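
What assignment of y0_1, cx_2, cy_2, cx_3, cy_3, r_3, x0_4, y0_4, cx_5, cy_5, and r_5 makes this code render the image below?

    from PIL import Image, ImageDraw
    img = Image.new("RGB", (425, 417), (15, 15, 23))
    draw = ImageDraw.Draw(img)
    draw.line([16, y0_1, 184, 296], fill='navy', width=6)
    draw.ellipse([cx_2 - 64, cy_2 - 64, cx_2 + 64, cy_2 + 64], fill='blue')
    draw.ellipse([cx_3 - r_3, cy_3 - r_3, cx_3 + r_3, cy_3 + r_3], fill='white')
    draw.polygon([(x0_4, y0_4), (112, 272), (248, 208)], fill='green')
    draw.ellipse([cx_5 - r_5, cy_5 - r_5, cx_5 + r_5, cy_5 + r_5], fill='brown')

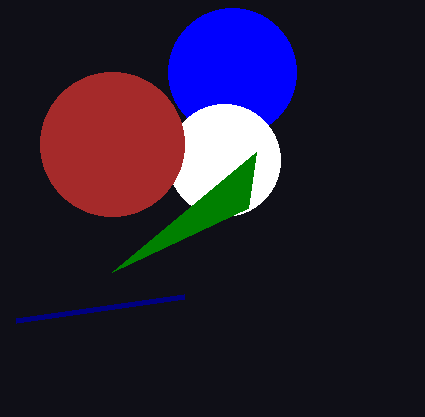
y0_1 = 320
cx_2 = 232
cy_2 = 72
cx_3 = 224
cy_3 = 160
r_3 = 56
x0_4 = 256
y0_4 = 152
cx_5 = 112
cy_5 = 144
r_5 = 72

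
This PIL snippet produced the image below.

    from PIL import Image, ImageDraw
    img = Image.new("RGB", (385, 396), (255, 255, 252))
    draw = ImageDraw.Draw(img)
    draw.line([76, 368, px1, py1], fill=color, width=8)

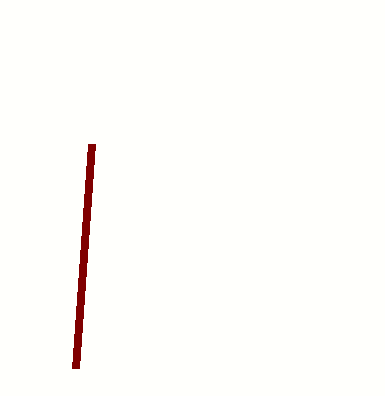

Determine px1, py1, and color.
px1 = 92; py1 = 144; color = 'maroon'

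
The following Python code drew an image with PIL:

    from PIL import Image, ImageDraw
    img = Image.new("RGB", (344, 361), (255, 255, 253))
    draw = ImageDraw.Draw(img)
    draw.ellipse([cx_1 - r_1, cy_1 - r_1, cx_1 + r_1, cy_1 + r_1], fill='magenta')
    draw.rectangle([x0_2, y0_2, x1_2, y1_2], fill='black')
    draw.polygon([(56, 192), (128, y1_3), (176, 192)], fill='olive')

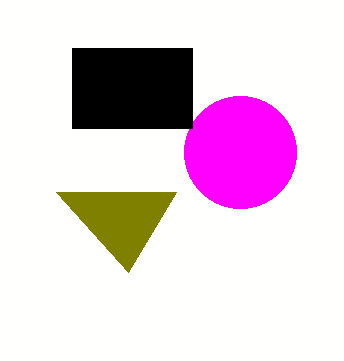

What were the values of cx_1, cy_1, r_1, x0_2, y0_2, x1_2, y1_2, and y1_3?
cx_1 = 240, cy_1 = 152, r_1 = 56, x0_2 = 72, y0_2 = 48, x1_2 = 192, y1_2 = 128, y1_3 = 272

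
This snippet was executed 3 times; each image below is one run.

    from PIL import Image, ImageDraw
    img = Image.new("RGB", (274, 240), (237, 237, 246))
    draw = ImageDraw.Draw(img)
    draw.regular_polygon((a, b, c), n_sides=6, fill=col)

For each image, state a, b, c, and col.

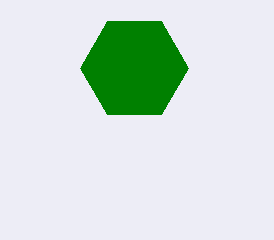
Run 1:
a = 134, b = 68, c = 54, col = 'green'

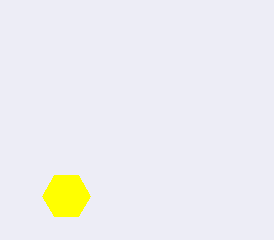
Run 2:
a = 66; b = 196; c = 24; col = 'yellow'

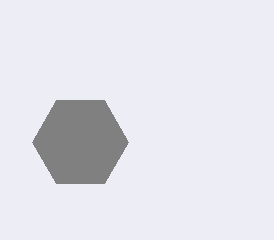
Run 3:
a = 80; b = 142; c = 48; col = 'gray'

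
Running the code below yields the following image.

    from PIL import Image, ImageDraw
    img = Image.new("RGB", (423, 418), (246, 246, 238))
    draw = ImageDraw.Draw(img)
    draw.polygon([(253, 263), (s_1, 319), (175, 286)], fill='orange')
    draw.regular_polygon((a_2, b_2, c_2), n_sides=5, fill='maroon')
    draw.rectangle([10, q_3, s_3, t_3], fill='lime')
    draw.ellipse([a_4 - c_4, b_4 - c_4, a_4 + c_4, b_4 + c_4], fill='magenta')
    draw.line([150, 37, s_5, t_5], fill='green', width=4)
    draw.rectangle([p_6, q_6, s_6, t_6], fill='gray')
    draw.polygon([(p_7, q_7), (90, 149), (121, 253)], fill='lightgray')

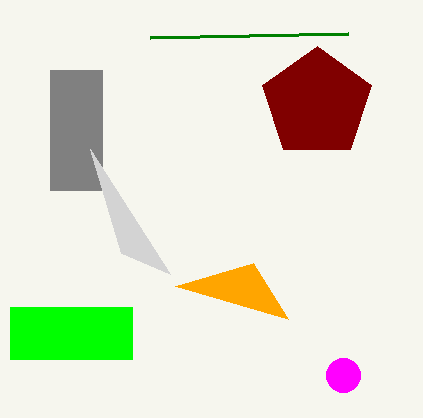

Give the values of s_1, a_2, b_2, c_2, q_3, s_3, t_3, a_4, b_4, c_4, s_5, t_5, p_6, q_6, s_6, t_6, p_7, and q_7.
s_1 = 288; a_2 = 317; b_2 = 103; c_2 = 57; q_3 = 307; s_3 = 132; t_3 = 359; a_4 = 343; b_4 = 375; c_4 = 17; s_5 = 348; t_5 = 33; p_6 = 50; q_6 = 70; s_6 = 102; t_6 = 190; p_7 = 170; q_7 = 274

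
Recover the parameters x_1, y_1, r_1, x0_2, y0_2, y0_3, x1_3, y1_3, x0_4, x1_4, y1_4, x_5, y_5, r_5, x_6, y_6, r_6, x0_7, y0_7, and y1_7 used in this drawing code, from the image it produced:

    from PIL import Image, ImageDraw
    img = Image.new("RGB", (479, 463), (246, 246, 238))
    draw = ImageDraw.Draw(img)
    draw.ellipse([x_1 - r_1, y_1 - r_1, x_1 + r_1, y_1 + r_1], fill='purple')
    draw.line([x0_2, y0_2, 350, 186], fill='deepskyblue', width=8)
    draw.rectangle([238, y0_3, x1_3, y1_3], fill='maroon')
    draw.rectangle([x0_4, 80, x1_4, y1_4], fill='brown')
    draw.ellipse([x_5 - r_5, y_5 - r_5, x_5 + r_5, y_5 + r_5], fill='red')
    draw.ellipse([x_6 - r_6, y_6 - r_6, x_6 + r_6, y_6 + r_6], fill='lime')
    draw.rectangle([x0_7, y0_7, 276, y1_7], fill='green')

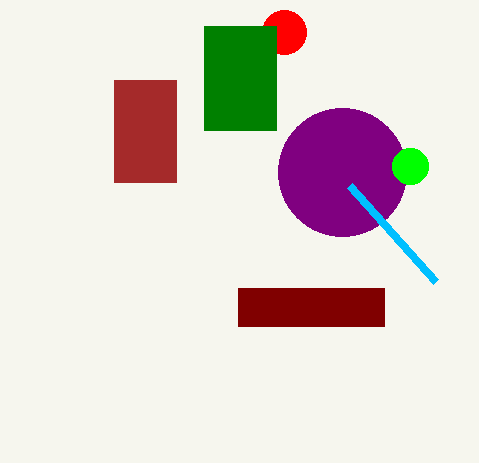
x_1 = 342, y_1 = 172, r_1 = 64, x0_2 = 436, y0_2 = 282, y0_3 = 288, x1_3 = 384, y1_3 = 326, x0_4 = 114, x1_4 = 176, y1_4 = 182, x_5 = 284, y_5 = 32, r_5 = 22, x_6 = 410, y_6 = 166, r_6 = 18, x0_7 = 204, y0_7 = 26, y1_7 = 130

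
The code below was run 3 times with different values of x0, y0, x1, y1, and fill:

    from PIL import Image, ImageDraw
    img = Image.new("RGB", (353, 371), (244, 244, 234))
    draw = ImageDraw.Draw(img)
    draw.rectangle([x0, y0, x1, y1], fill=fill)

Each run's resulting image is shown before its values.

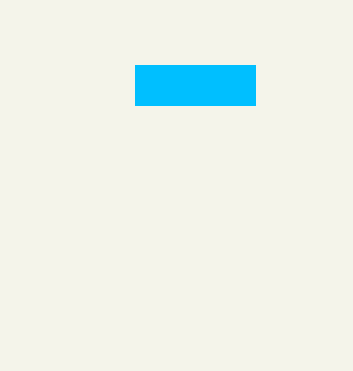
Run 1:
x0 = 135, y0 = 65, x1 = 255, y1 = 105, fill = 'deepskyblue'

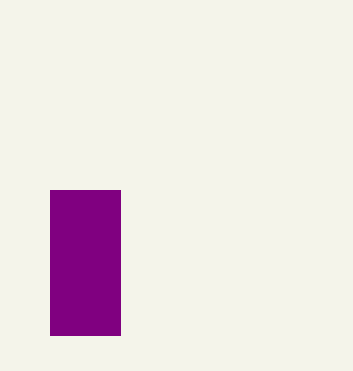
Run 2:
x0 = 50, y0 = 190, x1 = 120, y1 = 335, fill = 'purple'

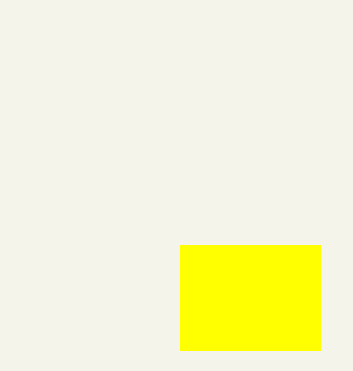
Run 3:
x0 = 180; y0 = 245; x1 = 320; y1 = 350; fill = 'yellow'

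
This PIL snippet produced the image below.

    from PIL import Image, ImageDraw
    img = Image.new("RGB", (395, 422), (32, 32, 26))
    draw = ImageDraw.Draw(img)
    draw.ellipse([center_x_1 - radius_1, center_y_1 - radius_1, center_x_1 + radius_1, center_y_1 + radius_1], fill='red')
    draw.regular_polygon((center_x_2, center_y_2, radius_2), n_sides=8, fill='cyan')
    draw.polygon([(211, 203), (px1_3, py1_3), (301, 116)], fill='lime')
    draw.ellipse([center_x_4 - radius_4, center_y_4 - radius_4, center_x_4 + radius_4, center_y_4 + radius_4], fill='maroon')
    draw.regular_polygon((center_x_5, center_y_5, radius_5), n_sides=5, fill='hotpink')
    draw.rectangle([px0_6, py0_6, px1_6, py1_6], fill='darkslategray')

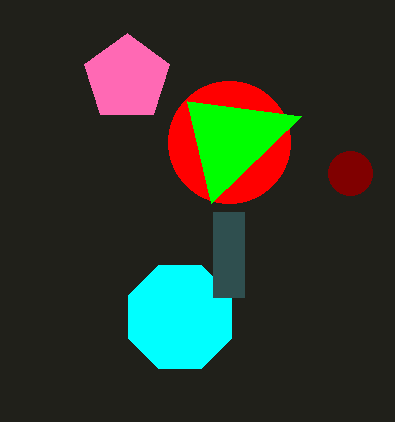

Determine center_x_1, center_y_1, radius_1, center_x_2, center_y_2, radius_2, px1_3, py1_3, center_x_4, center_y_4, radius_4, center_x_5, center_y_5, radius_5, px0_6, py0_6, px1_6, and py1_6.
center_x_1 = 229; center_y_1 = 142; radius_1 = 61; center_x_2 = 180; center_y_2 = 317; radius_2 = 56; px1_3 = 187; py1_3 = 101; center_x_4 = 350; center_y_4 = 173; radius_4 = 22; center_x_5 = 127; center_y_5 = 78; radius_5 = 45; px0_6 = 213; py0_6 = 212; px1_6 = 244; py1_6 = 297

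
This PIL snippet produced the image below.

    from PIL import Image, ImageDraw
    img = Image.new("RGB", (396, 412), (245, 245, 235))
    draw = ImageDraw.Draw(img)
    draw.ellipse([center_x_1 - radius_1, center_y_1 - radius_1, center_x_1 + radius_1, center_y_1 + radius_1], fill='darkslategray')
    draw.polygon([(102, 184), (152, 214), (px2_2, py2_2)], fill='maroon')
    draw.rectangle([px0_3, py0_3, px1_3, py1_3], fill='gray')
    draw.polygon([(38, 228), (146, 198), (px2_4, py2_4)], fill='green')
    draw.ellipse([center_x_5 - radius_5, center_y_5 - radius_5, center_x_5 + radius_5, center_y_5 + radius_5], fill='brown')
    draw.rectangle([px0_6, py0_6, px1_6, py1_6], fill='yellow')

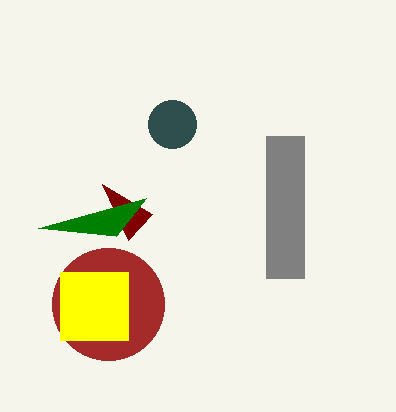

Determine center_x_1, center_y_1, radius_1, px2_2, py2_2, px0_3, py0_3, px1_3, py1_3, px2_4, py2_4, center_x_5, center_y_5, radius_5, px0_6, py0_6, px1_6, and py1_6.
center_x_1 = 172
center_y_1 = 124
radius_1 = 24
px2_2 = 128
py2_2 = 240
px0_3 = 266
py0_3 = 136
px1_3 = 304
py1_3 = 278
px2_4 = 116
py2_4 = 236
center_x_5 = 108
center_y_5 = 304
radius_5 = 56
px0_6 = 60
py0_6 = 272
px1_6 = 128
py1_6 = 340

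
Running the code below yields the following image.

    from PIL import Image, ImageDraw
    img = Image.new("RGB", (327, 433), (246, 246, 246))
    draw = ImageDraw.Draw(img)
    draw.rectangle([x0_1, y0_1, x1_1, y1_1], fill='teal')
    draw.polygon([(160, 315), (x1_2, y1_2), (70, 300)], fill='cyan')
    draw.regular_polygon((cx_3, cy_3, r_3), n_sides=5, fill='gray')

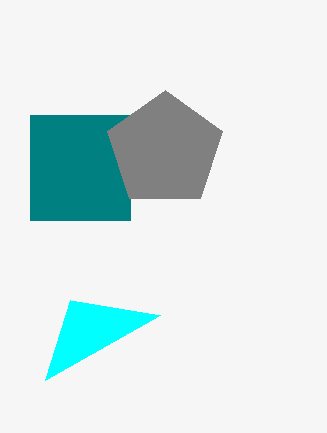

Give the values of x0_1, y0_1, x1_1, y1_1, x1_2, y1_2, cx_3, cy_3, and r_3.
x0_1 = 30; y0_1 = 115; x1_1 = 130; y1_1 = 220; x1_2 = 45; y1_2 = 380; cx_3 = 165; cy_3 = 150; r_3 = 60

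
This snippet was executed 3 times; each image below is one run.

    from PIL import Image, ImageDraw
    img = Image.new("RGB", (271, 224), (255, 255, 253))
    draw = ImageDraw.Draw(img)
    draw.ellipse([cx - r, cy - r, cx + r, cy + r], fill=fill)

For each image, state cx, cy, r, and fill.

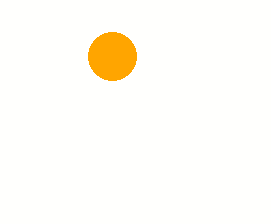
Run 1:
cx = 112, cy = 56, r = 24, fill = 'orange'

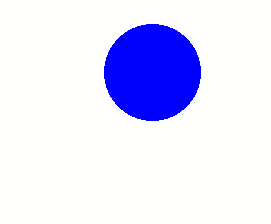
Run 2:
cx = 152; cy = 72; r = 48; fill = 'blue'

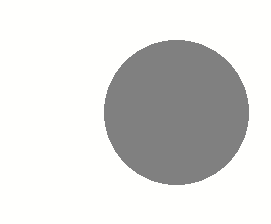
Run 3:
cx = 176
cy = 112
r = 72
fill = 'gray'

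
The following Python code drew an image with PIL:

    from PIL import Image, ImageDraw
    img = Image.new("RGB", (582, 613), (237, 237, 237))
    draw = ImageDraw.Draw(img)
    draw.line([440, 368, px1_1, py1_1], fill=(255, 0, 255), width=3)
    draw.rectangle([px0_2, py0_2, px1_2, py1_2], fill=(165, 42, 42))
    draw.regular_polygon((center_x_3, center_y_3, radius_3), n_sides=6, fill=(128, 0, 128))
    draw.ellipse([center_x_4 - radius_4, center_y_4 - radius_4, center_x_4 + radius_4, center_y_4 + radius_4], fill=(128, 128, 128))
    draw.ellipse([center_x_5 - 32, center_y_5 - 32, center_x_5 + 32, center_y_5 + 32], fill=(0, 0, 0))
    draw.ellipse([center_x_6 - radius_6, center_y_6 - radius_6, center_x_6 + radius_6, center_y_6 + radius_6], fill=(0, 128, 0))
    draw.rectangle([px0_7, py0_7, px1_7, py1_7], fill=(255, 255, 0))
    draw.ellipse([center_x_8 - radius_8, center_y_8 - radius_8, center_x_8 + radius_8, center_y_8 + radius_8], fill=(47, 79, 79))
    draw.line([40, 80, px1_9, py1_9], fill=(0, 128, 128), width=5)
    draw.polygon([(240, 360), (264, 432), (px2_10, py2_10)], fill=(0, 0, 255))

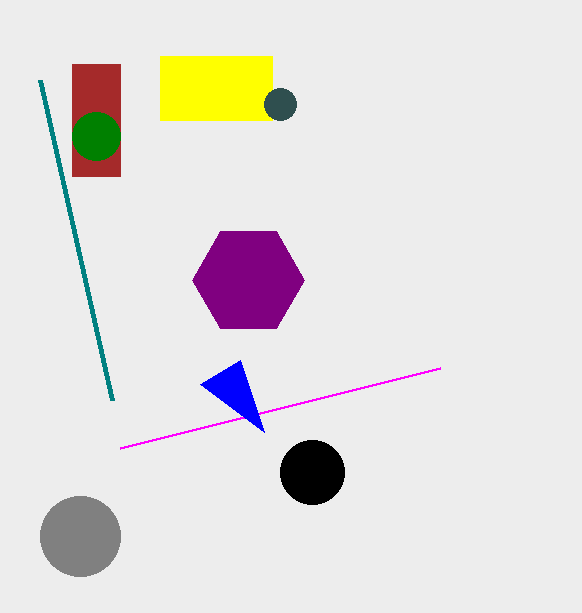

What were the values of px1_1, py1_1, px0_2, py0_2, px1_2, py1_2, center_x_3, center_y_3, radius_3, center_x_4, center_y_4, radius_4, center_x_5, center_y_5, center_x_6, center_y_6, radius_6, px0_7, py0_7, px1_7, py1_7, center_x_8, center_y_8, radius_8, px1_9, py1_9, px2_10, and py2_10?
px1_1 = 120; py1_1 = 448; px0_2 = 72; py0_2 = 64; px1_2 = 120; py1_2 = 176; center_x_3 = 248; center_y_3 = 280; radius_3 = 56; center_x_4 = 80; center_y_4 = 536; radius_4 = 40; center_x_5 = 312; center_y_5 = 472; center_x_6 = 96; center_y_6 = 136; radius_6 = 24; px0_7 = 160; py0_7 = 56; px1_7 = 272; py1_7 = 120; center_x_8 = 280; center_y_8 = 104; radius_8 = 16; px1_9 = 112; py1_9 = 400; px2_10 = 200; py2_10 = 384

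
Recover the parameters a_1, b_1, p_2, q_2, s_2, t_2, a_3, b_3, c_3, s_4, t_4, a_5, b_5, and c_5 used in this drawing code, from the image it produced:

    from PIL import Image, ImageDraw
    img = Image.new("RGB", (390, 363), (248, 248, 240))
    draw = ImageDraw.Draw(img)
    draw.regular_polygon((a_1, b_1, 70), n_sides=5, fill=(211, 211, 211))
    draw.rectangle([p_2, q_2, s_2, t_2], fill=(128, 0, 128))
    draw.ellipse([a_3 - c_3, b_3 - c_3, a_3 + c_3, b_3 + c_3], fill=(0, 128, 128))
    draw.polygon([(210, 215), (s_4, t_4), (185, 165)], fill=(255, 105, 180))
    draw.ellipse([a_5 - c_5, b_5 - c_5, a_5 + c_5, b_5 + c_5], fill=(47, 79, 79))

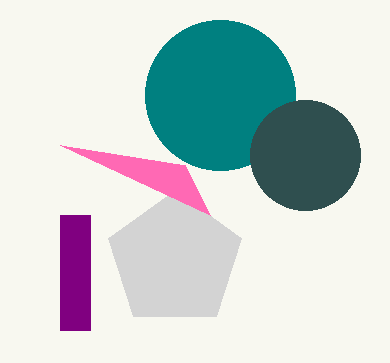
a_1 = 175
b_1 = 260
p_2 = 60
q_2 = 215
s_2 = 90
t_2 = 330
a_3 = 220
b_3 = 95
c_3 = 75
s_4 = 60
t_4 = 145
a_5 = 305
b_5 = 155
c_5 = 55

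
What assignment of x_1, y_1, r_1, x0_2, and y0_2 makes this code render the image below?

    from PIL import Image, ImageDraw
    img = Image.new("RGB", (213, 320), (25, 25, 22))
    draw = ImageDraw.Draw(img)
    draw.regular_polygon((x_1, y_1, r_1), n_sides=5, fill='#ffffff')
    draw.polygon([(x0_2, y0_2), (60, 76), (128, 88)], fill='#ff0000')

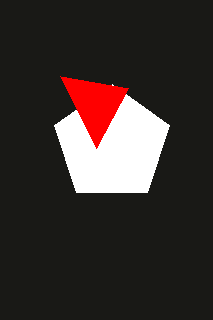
x_1 = 112
y_1 = 144
r_1 = 60
x0_2 = 96
y0_2 = 148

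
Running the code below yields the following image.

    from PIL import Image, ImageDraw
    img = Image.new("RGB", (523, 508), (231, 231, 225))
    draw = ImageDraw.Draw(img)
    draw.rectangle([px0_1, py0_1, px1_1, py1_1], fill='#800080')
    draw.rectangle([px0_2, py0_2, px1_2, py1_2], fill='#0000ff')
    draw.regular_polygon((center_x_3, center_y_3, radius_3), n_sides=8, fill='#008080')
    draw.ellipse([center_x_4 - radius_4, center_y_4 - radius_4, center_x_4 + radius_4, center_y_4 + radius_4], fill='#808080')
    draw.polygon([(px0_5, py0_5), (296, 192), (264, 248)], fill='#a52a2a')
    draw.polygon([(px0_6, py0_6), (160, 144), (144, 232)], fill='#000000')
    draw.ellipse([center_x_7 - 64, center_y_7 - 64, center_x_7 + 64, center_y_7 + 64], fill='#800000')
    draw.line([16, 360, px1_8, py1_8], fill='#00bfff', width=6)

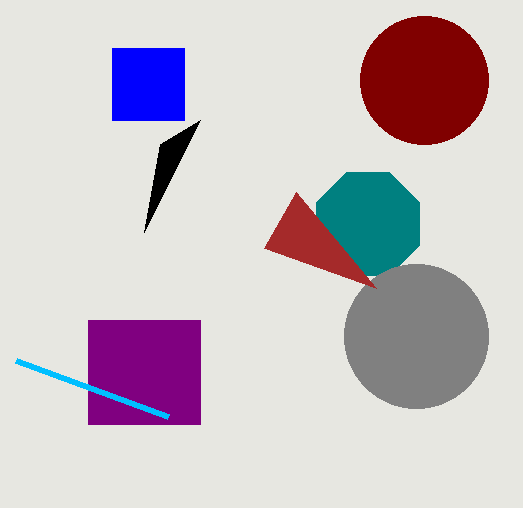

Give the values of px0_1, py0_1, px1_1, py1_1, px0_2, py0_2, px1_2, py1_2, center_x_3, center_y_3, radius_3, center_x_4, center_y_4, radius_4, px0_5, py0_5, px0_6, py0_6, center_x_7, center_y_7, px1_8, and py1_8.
px0_1 = 88
py0_1 = 320
px1_1 = 200
py1_1 = 424
px0_2 = 112
py0_2 = 48
px1_2 = 184
py1_2 = 120
center_x_3 = 368
center_y_3 = 224
radius_3 = 56
center_x_4 = 416
center_y_4 = 336
radius_4 = 72
px0_5 = 376
py0_5 = 288
px0_6 = 200
py0_6 = 120
center_x_7 = 424
center_y_7 = 80
px1_8 = 168
py1_8 = 416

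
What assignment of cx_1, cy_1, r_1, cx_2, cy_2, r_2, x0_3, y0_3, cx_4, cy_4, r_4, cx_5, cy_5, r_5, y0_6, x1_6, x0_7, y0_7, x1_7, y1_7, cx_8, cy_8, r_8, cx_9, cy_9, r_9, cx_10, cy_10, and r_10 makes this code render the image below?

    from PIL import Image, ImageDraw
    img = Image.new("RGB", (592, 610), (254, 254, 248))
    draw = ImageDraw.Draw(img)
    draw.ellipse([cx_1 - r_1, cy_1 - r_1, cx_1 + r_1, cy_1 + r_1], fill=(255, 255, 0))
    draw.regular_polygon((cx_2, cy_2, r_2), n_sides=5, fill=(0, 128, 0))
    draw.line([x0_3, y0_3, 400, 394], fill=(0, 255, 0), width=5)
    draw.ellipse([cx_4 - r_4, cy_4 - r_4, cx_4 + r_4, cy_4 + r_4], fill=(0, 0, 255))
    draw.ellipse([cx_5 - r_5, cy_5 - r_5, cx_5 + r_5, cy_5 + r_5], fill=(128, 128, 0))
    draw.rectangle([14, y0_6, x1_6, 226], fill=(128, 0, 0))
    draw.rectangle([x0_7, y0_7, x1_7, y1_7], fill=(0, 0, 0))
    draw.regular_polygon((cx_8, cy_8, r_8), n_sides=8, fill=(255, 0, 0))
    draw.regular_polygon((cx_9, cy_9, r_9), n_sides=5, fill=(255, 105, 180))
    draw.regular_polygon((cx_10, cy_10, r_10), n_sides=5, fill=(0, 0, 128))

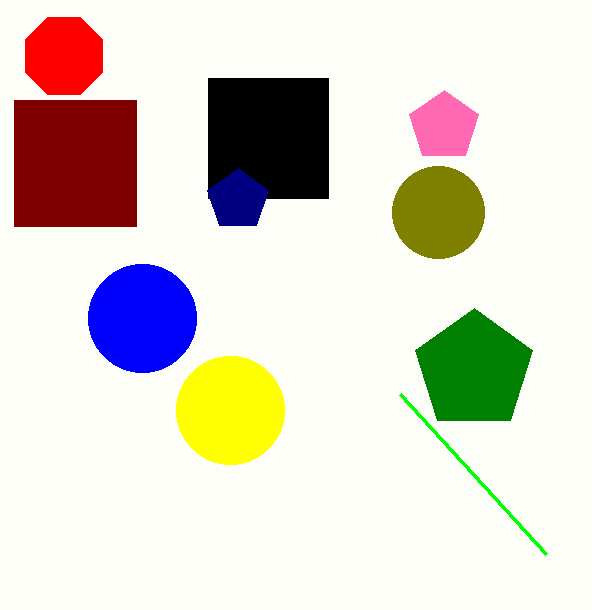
cx_1 = 230
cy_1 = 410
r_1 = 54
cx_2 = 474
cy_2 = 370
r_2 = 62
x0_3 = 546
y0_3 = 554
cx_4 = 142
cy_4 = 318
r_4 = 54
cx_5 = 438
cy_5 = 212
r_5 = 46
y0_6 = 100
x1_6 = 136
x0_7 = 208
y0_7 = 78
x1_7 = 328
y1_7 = 198
cx_8 = 64
cy_8 = 56
r_8 = 42
cx_9 = 444
cy_9 = 126
r_9 = 36
cx_10 = 238
cy_10 = 200
r_10 = 32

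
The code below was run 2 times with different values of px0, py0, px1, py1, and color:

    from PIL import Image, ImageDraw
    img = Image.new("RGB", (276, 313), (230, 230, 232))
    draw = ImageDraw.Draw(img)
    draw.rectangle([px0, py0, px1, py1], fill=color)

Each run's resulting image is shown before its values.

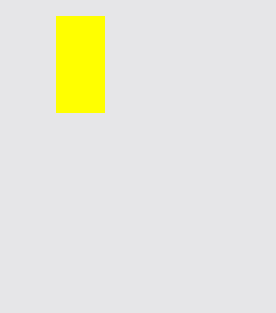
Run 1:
px0 = 56
py0 = 16
px1 = 104
py1 = 112
color = 'yellow'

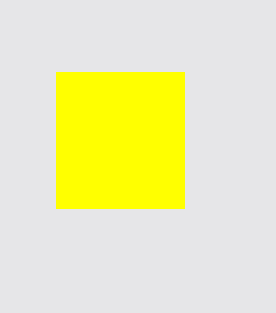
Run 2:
px0 = 56
py0 = 72
px1 = 184
py1 = 208
color = 'yellow'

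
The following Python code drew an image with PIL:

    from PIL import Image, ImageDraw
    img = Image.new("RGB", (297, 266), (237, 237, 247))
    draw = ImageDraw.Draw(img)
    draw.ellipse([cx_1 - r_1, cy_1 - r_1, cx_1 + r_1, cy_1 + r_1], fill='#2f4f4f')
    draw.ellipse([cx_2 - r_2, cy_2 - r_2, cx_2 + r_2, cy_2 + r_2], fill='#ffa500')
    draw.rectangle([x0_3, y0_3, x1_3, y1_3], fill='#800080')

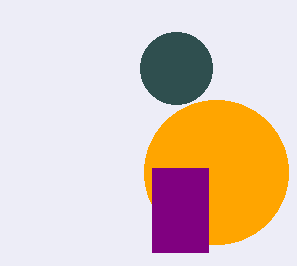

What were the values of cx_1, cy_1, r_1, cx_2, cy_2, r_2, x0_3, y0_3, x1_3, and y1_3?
cx_1 = 176, cy_1 = 68, r_1 = 36, cx_2 = 216, cy_2 = 172, r_2 = 72, x0_3 = 152, y0_3 = 168, x1_3 = 208, y1_3 = 252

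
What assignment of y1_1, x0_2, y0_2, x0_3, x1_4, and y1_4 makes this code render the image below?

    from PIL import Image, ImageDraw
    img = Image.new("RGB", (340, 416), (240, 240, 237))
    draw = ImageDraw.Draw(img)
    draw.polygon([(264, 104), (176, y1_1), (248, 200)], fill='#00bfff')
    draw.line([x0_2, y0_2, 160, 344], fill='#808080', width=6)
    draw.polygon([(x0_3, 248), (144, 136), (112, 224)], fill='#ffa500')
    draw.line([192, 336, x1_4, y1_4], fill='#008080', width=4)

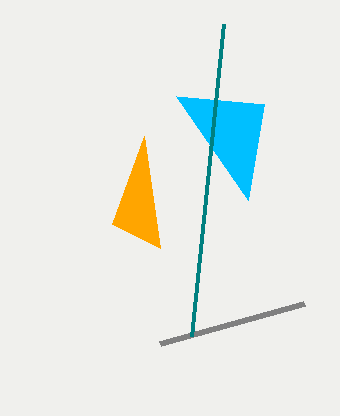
y1_1 = 96, x0_2 = 304, y0_2 = 304, x0_3 = 160, x1_4 = 224, y1_4 = 24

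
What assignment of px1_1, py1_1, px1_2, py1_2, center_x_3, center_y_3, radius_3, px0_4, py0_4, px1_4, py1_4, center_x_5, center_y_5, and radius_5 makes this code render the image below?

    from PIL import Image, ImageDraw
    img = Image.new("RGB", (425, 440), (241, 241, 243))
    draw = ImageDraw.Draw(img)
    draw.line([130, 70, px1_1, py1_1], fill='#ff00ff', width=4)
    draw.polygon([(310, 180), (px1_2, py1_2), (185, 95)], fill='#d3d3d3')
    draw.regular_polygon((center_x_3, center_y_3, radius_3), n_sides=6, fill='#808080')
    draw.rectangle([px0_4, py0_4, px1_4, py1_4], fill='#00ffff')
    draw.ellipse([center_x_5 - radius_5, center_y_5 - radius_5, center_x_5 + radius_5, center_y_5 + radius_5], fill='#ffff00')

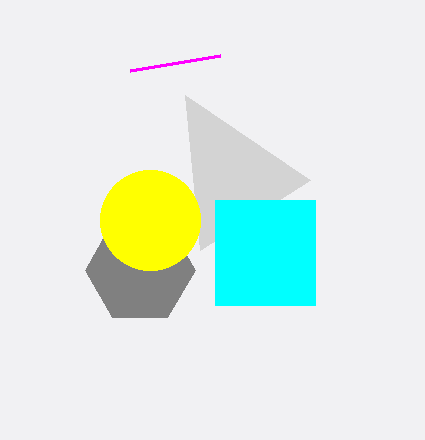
px1_1 = 220, py1_1 = 55, px1_2 = 200, py1_2 = 250, center_x_3 = 140, center_y_3 = 270, radius_3 = 55, px0_4 = 215, py0_4 = 200, px1_4 = 315, py1_4 = 305, center_x_5 = 150, center_y_5 = 220, radius_5 = 50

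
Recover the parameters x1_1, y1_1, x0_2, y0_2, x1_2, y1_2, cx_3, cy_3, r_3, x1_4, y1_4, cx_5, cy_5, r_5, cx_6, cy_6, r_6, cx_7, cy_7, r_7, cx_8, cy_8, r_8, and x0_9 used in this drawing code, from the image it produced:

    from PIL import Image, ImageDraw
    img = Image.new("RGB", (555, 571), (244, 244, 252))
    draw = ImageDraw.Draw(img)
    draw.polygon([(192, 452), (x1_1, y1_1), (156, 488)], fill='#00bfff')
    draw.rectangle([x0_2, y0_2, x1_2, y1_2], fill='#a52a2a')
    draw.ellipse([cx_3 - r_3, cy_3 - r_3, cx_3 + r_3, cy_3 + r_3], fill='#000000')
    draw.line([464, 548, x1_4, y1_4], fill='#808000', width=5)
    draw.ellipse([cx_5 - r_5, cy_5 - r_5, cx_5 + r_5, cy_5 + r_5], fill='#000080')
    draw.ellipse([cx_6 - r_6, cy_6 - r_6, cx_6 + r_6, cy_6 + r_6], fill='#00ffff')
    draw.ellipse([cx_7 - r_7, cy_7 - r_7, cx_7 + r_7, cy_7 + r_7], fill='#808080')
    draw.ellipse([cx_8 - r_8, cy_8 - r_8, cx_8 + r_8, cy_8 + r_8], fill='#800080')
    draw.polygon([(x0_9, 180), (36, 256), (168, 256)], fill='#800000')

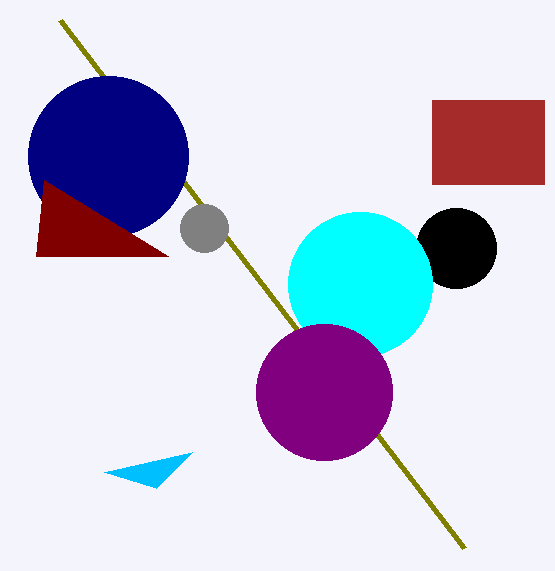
x1_1 = 104, y1_1 = 472, x0_2 = 432, y0_2 = 100, x1_2 = 544, y1_2 = 184, cx_3 = 456, cy_3 = 248, r_3 = 40, x1_4 = 60, y1_4 = 20, cx_5 = 108, cy_5 = 156, r_5 = 80, cx_6 = 360, cy_6 = 284, r_6 = 72, cx_7 = 204, cy_7 = 228, r_7 = 24, cx_8 = 324, cy_8 = 392, r_8 = 68, x0_9 = 44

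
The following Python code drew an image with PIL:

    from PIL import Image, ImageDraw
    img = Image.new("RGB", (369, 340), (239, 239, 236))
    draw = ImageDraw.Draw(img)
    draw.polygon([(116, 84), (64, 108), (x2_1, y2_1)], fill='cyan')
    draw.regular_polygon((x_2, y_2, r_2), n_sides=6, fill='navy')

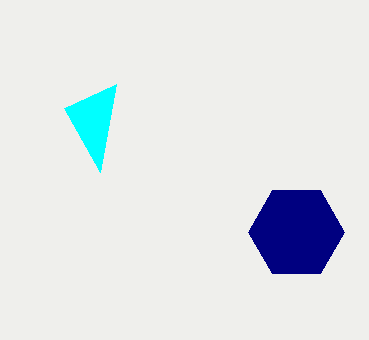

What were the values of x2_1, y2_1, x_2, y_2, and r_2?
x2_1 = 100
y2_1 = 172
x_2 = 296
y_2 = 232
r_2 = 48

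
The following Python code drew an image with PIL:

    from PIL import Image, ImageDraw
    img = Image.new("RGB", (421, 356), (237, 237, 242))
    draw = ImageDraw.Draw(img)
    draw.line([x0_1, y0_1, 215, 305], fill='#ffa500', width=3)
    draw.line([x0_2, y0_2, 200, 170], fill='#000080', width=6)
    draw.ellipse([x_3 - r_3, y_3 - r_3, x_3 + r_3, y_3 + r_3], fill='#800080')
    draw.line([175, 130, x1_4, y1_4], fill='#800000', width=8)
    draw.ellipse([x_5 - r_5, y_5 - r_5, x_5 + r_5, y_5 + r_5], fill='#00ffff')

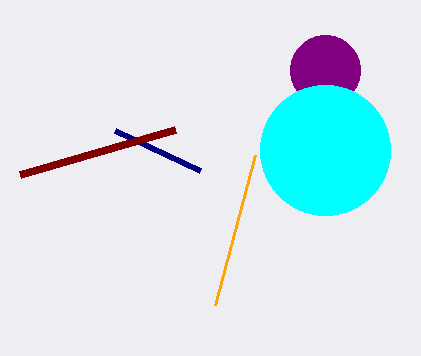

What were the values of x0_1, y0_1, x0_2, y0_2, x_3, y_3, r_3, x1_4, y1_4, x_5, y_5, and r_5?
x0_1 = 255; y0_1 = 155; x0_2 = 115; y0_2 = 130; x_3 = 325; y_3 = 70; r_3 = 35; x1_4 = 20; y1_4 = 175; x_5 = 325; y_5 = 150; r_5 = 65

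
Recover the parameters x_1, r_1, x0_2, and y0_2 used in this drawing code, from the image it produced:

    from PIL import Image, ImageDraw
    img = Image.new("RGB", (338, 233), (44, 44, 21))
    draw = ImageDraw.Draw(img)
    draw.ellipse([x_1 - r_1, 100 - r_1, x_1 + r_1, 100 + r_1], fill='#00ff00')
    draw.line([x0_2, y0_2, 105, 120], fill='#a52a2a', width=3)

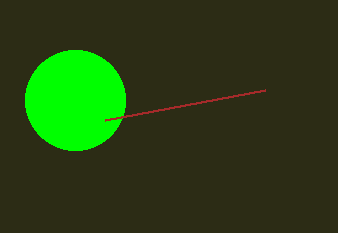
x_1 = 75
r_1 = 50
x0_2 = 265
y0_2 = 90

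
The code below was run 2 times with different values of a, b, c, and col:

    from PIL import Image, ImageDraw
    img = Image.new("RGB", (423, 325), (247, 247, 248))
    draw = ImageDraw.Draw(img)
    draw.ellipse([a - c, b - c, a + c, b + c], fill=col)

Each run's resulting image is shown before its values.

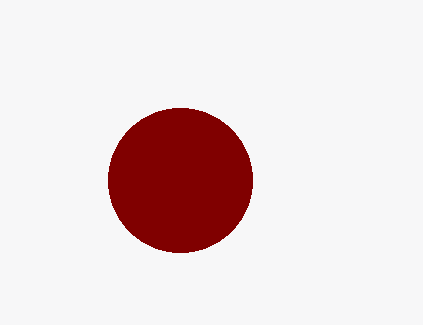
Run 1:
a = 180; b = 180; c = 72; col = 'maroon'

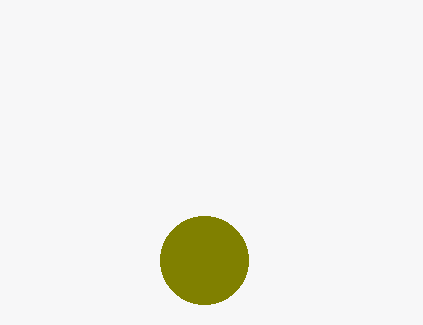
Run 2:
a = 204, b = 260, c = 44, col = 'olive'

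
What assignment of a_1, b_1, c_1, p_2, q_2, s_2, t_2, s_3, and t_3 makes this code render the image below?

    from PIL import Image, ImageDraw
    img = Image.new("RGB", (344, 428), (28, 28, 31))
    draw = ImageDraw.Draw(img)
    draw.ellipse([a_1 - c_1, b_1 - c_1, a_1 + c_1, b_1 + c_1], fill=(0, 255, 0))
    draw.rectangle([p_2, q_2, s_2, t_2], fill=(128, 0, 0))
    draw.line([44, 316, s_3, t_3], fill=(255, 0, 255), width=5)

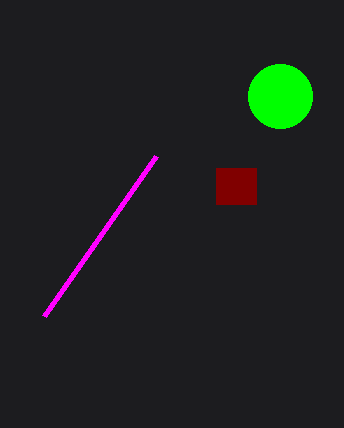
a_1 = 280
b_1 = 96
c_1 = 32
p_2 = 216
q_2 = 168
s_2 = 256
t_2 = 204
s_3 = 156
t_3 = 156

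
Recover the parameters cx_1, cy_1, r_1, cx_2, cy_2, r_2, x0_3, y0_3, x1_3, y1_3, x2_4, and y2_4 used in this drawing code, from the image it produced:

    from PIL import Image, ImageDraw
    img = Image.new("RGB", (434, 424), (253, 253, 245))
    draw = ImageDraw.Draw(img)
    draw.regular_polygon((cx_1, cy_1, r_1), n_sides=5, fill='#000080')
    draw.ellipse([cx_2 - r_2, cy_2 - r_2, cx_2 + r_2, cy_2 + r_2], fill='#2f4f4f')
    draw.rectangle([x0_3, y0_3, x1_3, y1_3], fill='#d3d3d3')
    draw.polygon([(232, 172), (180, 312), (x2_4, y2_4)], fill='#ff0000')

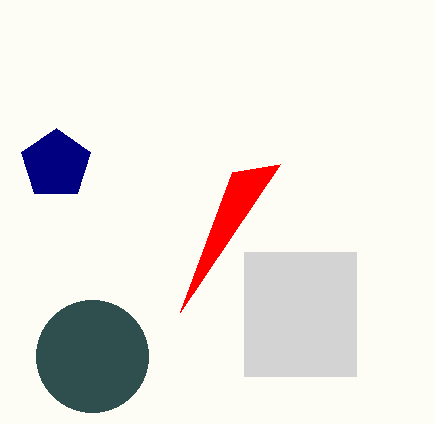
cx_1 = 56, cy_1 = 164, r_1 = 36, cx_2 = 92, cy_2 = 356, r_2 = 56, x0_3 = 244, y0_3 = 252, x1_3 = 356, y1_3 = 376, x2_4 = 280, y2_4 = 164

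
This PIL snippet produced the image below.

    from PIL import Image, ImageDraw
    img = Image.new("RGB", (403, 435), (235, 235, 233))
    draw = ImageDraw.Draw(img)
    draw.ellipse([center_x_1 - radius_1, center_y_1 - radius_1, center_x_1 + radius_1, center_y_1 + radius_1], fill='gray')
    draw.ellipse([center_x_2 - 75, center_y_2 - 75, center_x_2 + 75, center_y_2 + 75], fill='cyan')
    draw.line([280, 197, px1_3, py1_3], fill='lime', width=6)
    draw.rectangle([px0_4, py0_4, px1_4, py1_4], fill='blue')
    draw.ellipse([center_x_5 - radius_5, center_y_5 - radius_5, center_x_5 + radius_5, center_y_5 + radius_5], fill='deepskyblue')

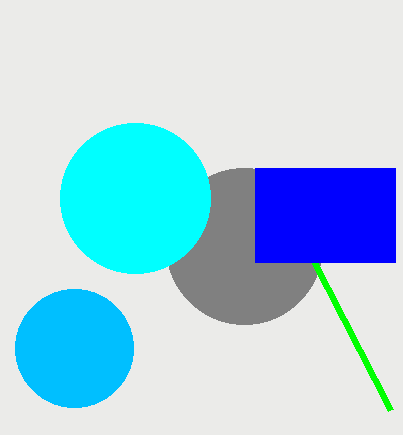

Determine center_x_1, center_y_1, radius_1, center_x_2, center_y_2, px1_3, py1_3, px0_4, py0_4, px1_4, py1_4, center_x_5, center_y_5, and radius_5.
center_x_1 = 244
center_y_1 = 246
radius_1 = 78
center_x_2 = 135
center_y_2 = 198
px1_3 = 390
py1_3 = 410
px0_4 = 255
py0_4 = 168
px1_4 = 395
py1_4 = 262
center_x_5 = 74
center_y_5 = 348
radius_5 = 59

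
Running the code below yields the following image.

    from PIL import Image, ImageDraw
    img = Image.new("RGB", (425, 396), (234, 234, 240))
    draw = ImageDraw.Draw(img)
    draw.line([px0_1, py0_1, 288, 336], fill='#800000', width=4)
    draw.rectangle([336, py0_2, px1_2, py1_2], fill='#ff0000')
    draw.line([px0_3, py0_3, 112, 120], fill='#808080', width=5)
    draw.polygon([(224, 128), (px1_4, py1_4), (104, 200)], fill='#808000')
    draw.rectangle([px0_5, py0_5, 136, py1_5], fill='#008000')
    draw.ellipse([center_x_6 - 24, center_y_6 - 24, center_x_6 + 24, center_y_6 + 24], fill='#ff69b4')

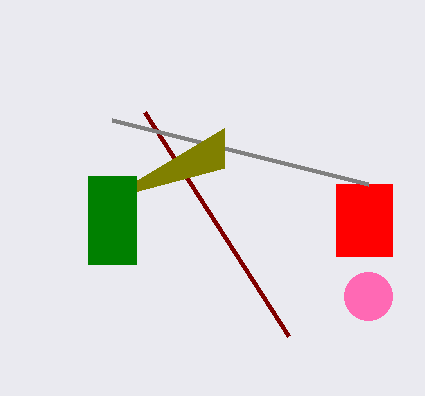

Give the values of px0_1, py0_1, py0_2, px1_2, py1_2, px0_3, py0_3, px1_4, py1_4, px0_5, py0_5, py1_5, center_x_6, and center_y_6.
px0_1 = 144
py0_1 = 112
py0_2 = 184
px1_2 = 392
py1_2 = 256
px0_3 = 368
py0_3 = 184
px1_4 = 224
py1_4 = 168
px0_5 = 88
py0_5 = 176
py1_5 = 264
center_x_6 = 368
center_y_6 = 296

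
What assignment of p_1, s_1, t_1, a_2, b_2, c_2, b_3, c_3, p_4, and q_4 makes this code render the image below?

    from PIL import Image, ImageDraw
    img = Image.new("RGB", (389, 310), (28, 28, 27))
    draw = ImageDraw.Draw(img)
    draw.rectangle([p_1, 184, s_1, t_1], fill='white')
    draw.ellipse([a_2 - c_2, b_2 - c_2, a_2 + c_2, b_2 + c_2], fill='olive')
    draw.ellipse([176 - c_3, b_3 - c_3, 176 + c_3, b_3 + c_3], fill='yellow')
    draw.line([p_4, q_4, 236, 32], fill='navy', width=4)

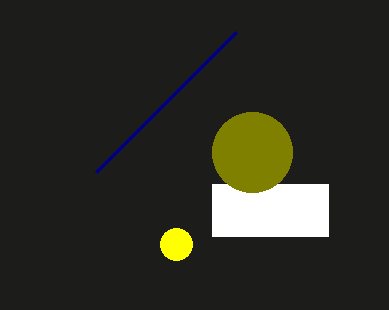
p_1 = 212; s_1 = 328; t_1 = 236; a_2 = 252; b_2 = 152; c_2 = 40; b_3 = 244; c_3 = 16; p_4 = 96; q_4 = 172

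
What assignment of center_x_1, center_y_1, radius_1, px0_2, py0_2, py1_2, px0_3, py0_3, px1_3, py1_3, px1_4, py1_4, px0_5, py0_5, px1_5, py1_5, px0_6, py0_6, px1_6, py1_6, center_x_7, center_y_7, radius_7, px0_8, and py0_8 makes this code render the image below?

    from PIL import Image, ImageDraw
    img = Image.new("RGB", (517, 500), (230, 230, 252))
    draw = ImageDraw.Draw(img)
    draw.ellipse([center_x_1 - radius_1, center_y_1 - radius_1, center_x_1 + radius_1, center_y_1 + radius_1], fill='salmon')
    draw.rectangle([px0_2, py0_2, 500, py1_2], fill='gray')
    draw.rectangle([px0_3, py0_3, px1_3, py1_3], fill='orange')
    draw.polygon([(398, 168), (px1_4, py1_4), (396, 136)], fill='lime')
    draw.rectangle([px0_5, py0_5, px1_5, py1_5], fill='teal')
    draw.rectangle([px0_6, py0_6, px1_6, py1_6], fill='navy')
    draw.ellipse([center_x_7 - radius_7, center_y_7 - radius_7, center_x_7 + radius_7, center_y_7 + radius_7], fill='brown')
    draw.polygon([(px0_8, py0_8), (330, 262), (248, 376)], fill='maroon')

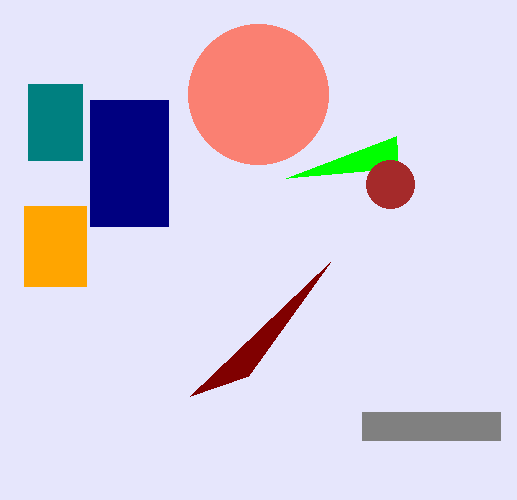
center_x_1 = 258, center_y_1 = 94, radius_1 = 70, px0_2 = 362, py0_2 = 412, py1_2 = 440, px0_3 = 24, py0_3 = 206, px1_3 = 86, py1_3 = 286, px1_4 = 286, py1_4 = 178, px0_5 = 28, py0_5 = 84, px1_5 = 82, py1_5 = 160, px0_6 = 90, py0_6 = 100, px1_6 = 168, py1_6 = 226, center_x_7 = 390, center_y_7 = 184, radius_7 = 24, px0_8 = 190, py0_8 = 396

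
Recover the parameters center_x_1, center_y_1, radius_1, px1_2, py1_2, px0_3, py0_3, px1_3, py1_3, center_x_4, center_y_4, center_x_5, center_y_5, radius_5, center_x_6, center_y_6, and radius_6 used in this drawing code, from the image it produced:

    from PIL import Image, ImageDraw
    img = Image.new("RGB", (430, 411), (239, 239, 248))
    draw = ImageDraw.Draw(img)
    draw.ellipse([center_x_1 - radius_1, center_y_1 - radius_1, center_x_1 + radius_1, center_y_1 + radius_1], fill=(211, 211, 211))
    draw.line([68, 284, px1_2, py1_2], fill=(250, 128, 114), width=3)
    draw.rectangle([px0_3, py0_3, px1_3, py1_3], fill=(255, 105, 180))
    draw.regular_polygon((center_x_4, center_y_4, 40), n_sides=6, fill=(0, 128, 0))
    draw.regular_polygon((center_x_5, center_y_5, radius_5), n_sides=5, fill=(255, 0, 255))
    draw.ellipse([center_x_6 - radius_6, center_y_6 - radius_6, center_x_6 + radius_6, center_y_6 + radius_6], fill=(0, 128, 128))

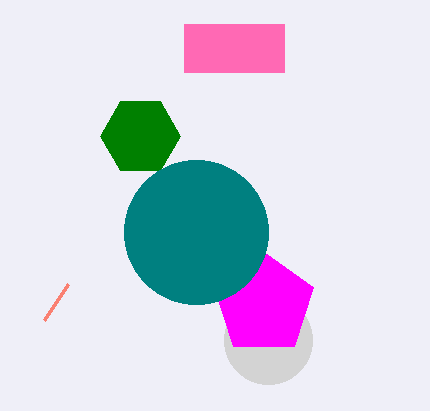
center_x_1 = 268; center_y_1 = 340; radius_1 = 44; px1_2 = 44; py1_2 = 320; px0_3 = 184; py0_3 = 24; px1_3 = 284; py1_3 = 72; center_x_4 = 140; center_y_4 = 136; center_x_5 = 264; center_y_5 = 304; radius_5 = 52; center_x_6 = 196; center_y_6 = 232; radius_6 = 72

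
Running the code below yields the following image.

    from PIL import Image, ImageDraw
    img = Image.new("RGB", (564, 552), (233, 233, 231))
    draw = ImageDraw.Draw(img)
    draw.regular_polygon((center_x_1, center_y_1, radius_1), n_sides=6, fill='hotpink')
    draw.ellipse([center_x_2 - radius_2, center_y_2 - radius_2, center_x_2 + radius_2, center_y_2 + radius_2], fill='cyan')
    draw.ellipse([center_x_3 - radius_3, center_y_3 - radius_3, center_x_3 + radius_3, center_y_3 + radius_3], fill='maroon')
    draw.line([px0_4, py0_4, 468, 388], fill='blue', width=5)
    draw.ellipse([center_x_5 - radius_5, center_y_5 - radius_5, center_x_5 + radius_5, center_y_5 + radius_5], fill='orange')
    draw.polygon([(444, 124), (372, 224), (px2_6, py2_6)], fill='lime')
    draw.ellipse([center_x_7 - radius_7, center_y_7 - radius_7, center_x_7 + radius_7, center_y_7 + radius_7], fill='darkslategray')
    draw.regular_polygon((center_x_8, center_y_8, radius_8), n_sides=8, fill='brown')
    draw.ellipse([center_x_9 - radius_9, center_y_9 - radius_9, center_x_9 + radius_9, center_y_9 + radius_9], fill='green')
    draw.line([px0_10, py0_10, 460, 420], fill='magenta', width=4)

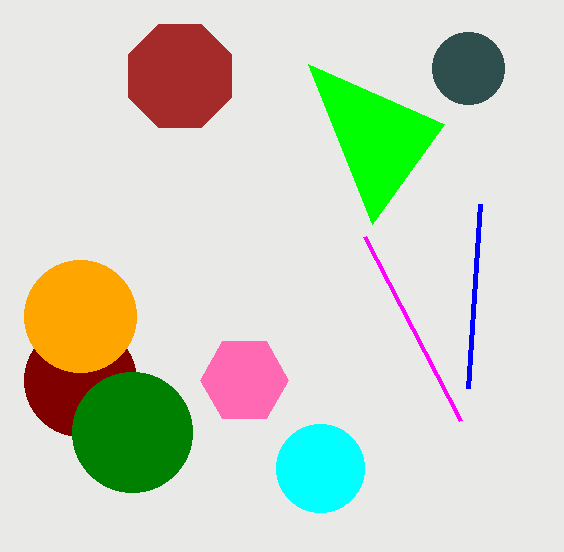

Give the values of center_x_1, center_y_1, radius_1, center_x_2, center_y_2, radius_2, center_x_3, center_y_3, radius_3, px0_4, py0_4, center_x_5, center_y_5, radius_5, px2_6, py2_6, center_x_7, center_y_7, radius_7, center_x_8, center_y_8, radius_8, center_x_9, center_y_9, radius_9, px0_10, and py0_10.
center_x_1 = 244; center_y_1 = 380; radius_1 = 44; center_x_2 = 320; center_y_2 = 468; radius_2 = 44; center_x_3 = 80; center_y_3 = 380; radius_3 = 56; px0_4 = 480; py0_4 = 204; center_x_5 = 80; center_y_5 = 316; radius_5 = 56; px2_6 = 308; py2_6 = 64; center_x_7 = 468; center_y_7 = 68; radius_7 = 36; center_x_8 = 180; center_y_8 = 76; radius_8 = 56; center_x_9 = 132; center_y_9 = 432; radius_9 = 60; px0_10 = 364; py0_10 = 236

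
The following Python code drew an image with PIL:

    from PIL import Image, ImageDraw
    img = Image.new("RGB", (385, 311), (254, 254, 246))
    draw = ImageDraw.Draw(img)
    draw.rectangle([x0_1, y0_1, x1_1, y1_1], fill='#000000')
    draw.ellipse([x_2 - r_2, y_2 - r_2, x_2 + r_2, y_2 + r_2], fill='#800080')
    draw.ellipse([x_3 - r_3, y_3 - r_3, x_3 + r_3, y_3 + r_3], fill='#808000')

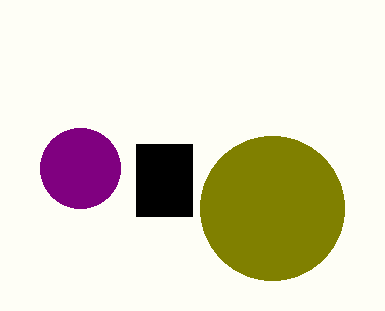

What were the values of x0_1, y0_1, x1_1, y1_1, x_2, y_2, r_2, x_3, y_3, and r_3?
x0_1 = 136, y0_1 = 144, x1_1 = 192, y1_1 = 216, x_2 = 80, y_2 = 168, r_2 = 40, x_3 = 272, y_3 = 208, r_3 = 72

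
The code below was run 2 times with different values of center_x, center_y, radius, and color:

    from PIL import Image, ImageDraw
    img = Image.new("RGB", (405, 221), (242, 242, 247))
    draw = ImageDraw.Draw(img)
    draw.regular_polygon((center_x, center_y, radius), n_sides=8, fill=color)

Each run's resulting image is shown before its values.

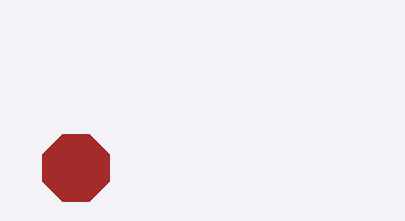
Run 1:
center_x = 76
center_y = 168
radius = 36
color = 'brown'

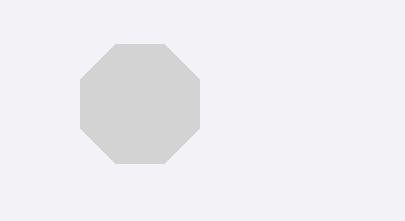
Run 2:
center_x = 140, center_y = 104, radius = 64, color = 'lightgray'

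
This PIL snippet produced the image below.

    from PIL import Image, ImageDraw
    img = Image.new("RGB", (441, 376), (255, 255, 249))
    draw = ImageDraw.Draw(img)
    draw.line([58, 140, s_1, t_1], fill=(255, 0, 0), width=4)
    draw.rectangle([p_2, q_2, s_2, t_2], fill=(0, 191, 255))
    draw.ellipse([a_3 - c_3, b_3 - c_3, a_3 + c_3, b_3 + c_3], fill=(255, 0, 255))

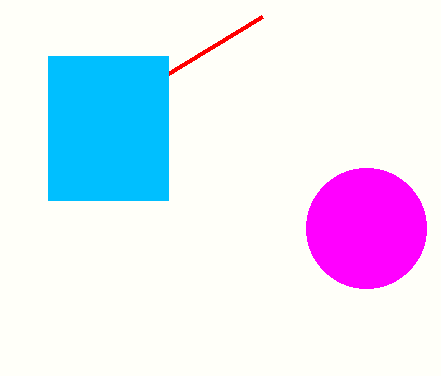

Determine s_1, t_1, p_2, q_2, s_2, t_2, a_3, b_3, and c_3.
s_1 = 262; t_1 = 16; p_2 = 48; q_2 = 56; s_2 = 168; t_2 = 200; a_3 = 366; b_3 = 228; c_3 = 60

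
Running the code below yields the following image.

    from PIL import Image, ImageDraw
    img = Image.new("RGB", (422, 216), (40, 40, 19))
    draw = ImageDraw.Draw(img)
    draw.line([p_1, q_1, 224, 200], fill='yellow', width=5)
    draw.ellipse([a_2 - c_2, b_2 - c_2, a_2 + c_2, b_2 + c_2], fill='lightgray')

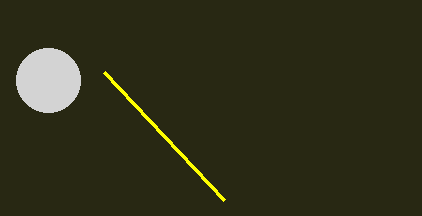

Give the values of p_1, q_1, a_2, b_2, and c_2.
p_1 = 104
q_1 = 72
a_2 = 48
b_2 = 80
c_2 = 32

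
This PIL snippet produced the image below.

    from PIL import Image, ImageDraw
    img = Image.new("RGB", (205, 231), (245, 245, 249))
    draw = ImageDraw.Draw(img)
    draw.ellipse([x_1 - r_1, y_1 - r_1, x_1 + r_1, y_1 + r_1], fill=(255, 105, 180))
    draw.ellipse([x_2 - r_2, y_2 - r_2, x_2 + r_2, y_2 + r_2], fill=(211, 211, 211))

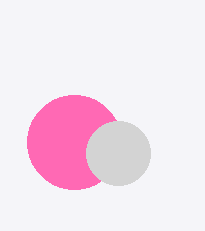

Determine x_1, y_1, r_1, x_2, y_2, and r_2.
x_1 = 74, y_1 = 142, r_1 = 47, x_2 = 118, y_2 = 153, r_2 = 32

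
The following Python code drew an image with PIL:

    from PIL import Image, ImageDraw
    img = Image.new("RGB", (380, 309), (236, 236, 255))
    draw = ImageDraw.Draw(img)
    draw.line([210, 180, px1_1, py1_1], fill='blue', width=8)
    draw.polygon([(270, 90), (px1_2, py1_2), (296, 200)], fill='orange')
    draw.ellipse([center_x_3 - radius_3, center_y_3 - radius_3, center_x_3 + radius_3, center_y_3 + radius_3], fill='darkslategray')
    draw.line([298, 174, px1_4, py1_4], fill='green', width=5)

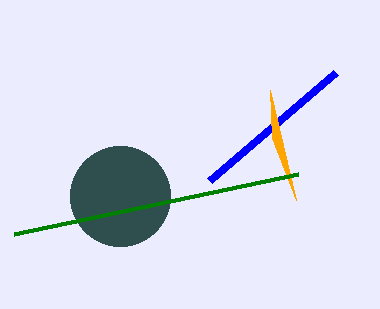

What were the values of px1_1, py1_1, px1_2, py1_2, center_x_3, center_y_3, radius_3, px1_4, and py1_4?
px1_1 = 336; py1_1 = 72; px1_2 = 272; py1_2 = 138; center_x_3 = 120; center_y_3 = 196; radius_3 = 50; px1_4 = 14; py1_4 = 234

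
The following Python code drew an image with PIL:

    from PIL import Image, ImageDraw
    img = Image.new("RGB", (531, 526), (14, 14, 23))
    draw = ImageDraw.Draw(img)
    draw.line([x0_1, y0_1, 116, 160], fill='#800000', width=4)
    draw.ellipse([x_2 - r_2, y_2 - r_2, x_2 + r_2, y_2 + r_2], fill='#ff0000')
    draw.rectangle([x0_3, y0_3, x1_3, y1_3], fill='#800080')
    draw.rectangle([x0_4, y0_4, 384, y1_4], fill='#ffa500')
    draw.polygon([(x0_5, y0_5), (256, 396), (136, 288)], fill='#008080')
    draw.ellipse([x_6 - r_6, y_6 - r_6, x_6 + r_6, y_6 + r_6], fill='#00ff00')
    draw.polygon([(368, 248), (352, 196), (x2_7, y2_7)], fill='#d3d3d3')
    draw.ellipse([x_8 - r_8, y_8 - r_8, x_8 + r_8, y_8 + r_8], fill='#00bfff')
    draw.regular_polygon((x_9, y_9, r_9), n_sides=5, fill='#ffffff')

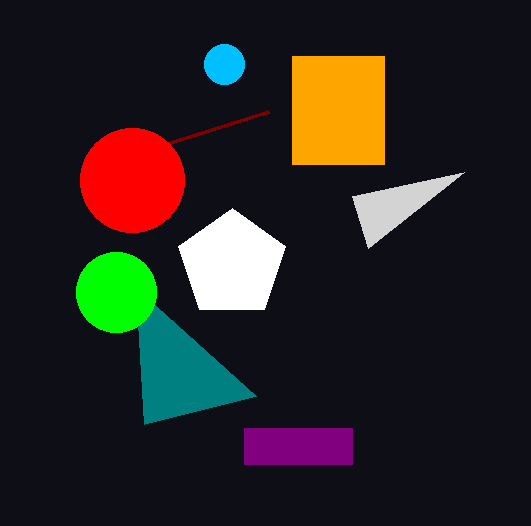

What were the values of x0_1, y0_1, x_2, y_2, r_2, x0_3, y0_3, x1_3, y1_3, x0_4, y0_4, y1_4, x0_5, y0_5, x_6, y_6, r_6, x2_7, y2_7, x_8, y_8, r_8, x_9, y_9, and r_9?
x0_1 = 268, y0_1 = 112, x_2 = 132, y_2 = 180, r_2 = 52, x0_3 = 244, y0_3 = 428, x1_3 = 352, y1_3 = 464, x0_4 = 292, y0_4 = 56, y1_4 = 164, x0_5 = 144, y0_5 = 424, x_6 = 116, y_6 = 292, r_6 = 40, x2_7 = 464, y2_7 = 172, x_8 = 224, y_8 = 64, r_8 = 20, x_9 = 232, y_9 = 264, r_9 = 56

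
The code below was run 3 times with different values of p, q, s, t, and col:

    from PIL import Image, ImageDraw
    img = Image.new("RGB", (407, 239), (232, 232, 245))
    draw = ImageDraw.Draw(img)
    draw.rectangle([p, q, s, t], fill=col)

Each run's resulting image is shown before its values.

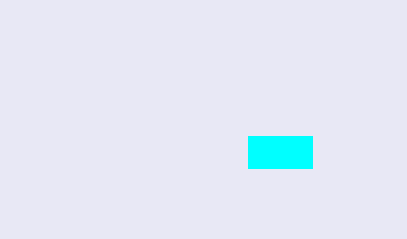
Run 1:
p = 248
q = 136
s = 312
t = 168
col = 'cyan'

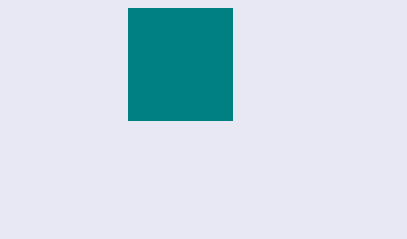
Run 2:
p = 128; q = 8; s = 232; t = 120; col = 'teal'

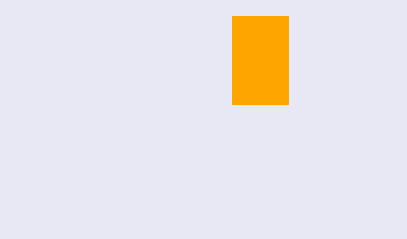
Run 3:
p = 232, q = 16, s = 288, t = 104, col = 'orange'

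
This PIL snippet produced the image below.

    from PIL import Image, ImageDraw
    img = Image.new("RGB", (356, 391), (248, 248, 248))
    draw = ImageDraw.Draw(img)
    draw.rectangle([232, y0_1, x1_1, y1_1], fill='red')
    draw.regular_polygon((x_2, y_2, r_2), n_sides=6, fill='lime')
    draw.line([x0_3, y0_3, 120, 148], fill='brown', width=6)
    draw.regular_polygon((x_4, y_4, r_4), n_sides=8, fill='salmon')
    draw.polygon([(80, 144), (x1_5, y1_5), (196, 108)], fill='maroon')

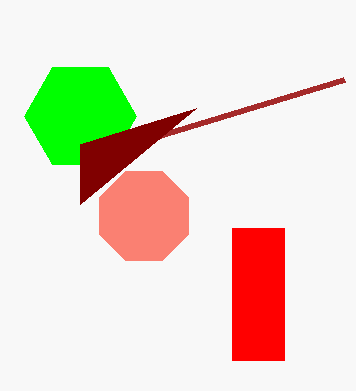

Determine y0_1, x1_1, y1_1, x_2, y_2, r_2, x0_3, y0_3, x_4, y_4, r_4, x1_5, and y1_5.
y0_1 = 228, x1_1 = 284, y1_1 = 360, x_2 = 80, y_2 = 116, r_2 = 56, x0_3 = 344, y0_3 = 80, x_4 = 144, y_4 = 216, r_4 = 48, x1_5 = 80, y1_5 = 204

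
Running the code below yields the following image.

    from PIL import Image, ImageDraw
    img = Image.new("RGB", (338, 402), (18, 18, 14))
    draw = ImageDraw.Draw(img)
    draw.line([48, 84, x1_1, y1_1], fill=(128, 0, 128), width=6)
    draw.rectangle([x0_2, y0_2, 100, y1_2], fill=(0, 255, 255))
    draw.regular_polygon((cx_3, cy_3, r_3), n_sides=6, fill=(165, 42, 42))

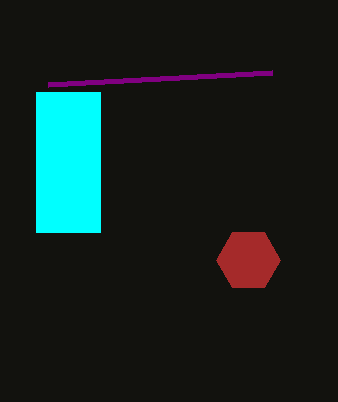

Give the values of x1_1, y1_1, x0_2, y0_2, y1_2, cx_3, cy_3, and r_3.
x1_1 = 272; y1_1 = 72; x0_2 = 36; y0_2 = 92; y1_2 = 232; cx_3 = 248; cy_3 = 260; r_3 = 32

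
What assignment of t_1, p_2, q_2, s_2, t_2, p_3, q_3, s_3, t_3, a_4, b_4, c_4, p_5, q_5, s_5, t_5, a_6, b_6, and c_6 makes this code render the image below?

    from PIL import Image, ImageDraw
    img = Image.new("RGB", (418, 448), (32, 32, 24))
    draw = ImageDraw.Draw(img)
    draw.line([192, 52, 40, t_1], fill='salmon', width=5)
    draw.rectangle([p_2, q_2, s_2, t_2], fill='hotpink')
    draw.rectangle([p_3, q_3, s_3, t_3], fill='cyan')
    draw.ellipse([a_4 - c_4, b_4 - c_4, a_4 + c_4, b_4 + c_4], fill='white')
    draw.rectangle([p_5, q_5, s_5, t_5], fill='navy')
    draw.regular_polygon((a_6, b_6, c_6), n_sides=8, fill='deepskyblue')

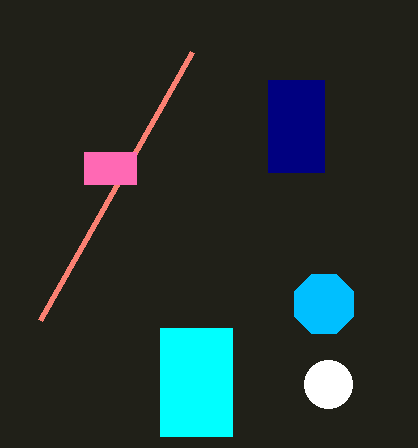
t_1 = 320
p_2 = 84
q_2 = 152
s_2 = 136
t_2 = 184
p_3 = 160
q_3 = 328
s_3 = 232
t_3 = 436
a_4 = 328
b_4 = 384
c_4 = 24
p_5 = 268
q_5 = 80
s_5 = 324
t_5 = 172
a_6 = 324
b_6 = 304
c_6 = 32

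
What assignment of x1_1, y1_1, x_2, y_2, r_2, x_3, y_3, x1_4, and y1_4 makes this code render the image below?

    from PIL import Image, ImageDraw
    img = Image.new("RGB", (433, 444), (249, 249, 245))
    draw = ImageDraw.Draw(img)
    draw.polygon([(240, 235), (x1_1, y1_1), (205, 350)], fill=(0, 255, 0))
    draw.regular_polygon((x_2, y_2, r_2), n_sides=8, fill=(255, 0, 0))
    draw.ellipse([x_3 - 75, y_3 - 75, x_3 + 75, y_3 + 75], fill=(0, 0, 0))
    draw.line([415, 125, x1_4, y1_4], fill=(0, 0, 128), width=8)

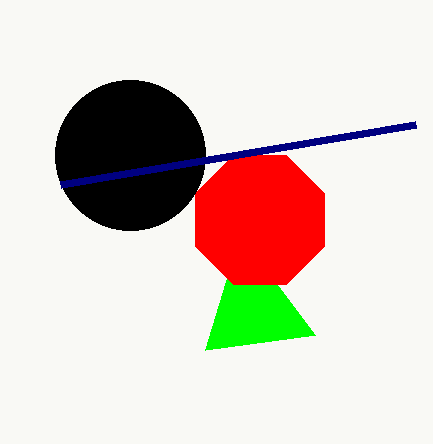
x1_1 = 315; y1_1 = 335; x_2 = 260; y_2 = 220; r_2 = 70; x_3 = 130; y_3 = 155; x1_4 = 60; y1_4 = 185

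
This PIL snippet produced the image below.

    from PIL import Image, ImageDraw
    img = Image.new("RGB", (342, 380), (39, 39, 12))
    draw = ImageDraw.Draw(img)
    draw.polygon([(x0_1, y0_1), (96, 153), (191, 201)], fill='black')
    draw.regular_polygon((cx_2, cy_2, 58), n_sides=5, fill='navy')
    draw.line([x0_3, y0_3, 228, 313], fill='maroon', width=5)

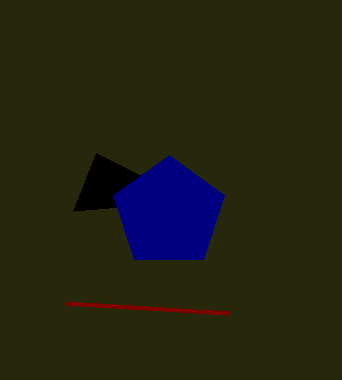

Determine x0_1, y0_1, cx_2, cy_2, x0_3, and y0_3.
x0_1 = 73
y0_1 = 211
cx_2 = 169
cy_2 = 213
x0_3 = 65
y0_3 = 303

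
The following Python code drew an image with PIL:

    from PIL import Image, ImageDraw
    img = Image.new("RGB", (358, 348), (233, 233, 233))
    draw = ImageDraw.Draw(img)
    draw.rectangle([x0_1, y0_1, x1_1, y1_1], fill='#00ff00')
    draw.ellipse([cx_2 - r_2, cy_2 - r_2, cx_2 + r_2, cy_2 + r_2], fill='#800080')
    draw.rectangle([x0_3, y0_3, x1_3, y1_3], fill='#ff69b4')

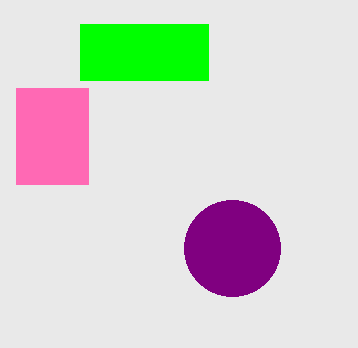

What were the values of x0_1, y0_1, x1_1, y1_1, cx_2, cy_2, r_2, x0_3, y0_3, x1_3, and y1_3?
x0_1 = 80
y0_1 = 24
x1_1 = 208
y1_1 = 80
cx_2 = 232
cy_2 = 248
r_2 = 48
x0_3 = 16
y0_3 = 88
x1_3 = 88
y1_3 = 184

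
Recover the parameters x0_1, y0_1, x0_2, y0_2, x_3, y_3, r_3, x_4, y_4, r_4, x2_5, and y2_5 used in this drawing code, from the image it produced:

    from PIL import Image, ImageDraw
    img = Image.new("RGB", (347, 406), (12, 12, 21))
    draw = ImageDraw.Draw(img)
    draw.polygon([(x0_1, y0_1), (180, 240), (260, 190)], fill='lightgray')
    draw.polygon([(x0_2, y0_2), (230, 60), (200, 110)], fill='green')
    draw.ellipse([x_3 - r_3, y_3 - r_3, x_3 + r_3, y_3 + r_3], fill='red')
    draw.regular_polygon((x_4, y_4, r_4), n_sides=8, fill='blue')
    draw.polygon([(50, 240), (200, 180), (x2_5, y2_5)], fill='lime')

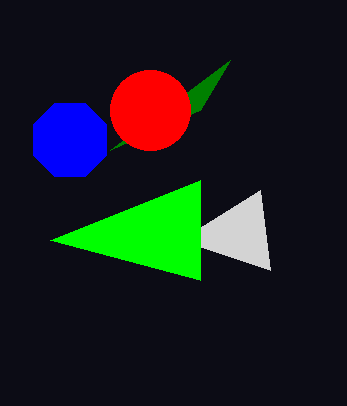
x0_1 = 270, y0_1 = 270, x0_2 = 110, y0_2 = 150, x_3 = 150, y_3 = 110, r_3 = 40, x_4 = 70, y_4 = 140, r_4 = 40, x2_5 = 200, y2_5 = 280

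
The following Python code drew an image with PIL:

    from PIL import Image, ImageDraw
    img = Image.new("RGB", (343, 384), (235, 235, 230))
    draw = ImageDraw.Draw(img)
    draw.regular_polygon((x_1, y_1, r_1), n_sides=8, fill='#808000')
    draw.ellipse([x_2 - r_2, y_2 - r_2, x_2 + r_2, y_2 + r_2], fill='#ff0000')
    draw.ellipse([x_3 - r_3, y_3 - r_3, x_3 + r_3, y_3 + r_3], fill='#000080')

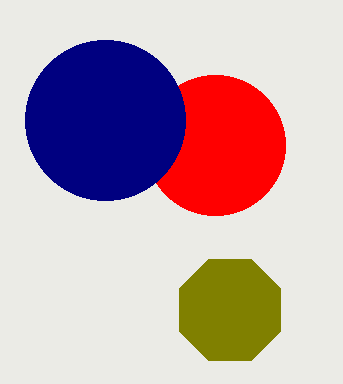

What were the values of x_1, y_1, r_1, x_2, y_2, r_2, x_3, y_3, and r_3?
x_1 = 230, y_1 = 310, r_1 = 55, x_2 = 215, y_2 = 145, r_2 = 70, x_3 = 105, y_3 = 120, r_3 = 80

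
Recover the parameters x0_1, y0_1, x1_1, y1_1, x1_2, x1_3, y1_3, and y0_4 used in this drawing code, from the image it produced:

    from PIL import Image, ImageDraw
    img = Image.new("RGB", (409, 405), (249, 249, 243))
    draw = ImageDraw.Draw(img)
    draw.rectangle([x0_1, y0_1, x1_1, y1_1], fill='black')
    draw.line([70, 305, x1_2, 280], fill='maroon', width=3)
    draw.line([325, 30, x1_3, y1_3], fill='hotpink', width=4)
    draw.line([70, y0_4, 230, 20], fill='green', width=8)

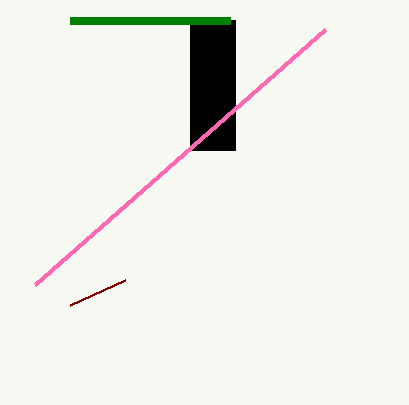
x0_1 = 190, y0_1 = 20, x1_1 = 235, y1_1 = 150, x1_2 = 125, x1_3 = 35, y1_3 = 285, y0_4 = 20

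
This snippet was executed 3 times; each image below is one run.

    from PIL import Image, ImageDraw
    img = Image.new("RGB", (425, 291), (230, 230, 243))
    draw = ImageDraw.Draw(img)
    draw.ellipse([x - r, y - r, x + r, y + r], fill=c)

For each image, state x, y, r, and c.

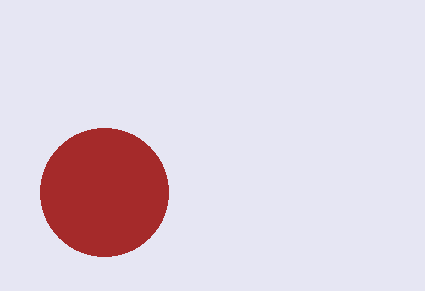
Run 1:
x = 104
y = 192
r = 64
c = 'brown'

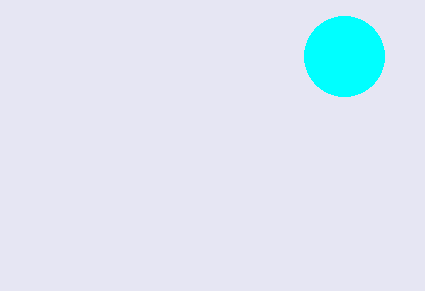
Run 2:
x = 344; y = 56; r = 40; c = 'cyan'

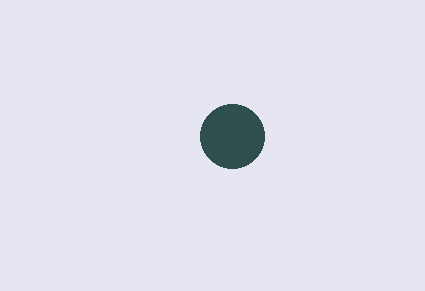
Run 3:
x = 232, y = 136, r = 32, c = 'darkslategray'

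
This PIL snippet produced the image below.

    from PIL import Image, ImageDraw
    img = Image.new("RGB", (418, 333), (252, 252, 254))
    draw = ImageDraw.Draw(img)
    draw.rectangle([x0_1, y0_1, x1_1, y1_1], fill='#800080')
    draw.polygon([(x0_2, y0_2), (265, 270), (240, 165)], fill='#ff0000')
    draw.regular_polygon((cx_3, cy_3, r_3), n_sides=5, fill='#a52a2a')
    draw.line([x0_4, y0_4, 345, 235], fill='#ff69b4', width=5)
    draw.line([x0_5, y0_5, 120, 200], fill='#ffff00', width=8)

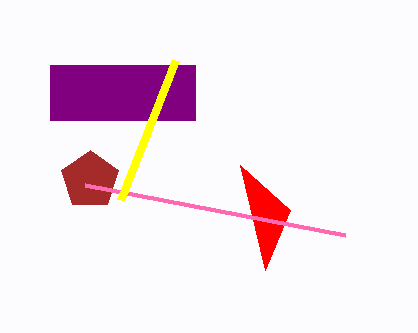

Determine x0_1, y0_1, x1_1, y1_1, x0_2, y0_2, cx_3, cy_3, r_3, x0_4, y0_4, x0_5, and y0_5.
x0_1 = 50
y0_1 = 65
x1_1 = 195
y1_1 = 120
x0_2 = 290
y0_2 = 210
cx_3 = 90
cy_3 = 180
r_3 = 30
x0_4 = 85
y0_4 = 185
x0_5 = 175
y0_5 = 60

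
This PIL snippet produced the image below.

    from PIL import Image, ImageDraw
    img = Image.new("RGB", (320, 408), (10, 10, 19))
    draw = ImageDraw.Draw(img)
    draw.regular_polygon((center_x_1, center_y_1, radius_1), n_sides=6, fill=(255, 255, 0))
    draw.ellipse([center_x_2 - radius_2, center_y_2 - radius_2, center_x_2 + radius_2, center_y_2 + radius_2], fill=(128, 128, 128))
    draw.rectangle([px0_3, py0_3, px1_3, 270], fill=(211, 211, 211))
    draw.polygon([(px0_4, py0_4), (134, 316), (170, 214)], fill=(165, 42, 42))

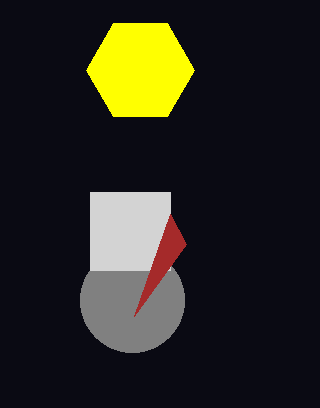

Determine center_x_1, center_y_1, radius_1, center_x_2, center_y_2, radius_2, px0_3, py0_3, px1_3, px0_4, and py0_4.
center_x_1 = 140, center_y_1 = 70, radius_1 = 54, center_x_2 = 132, center_y_2 = 300, radius_2 = 52, px0_3 = 90, py0_3 = 192, px1_3 = 170, px0_4 = 186, py0_4 = 244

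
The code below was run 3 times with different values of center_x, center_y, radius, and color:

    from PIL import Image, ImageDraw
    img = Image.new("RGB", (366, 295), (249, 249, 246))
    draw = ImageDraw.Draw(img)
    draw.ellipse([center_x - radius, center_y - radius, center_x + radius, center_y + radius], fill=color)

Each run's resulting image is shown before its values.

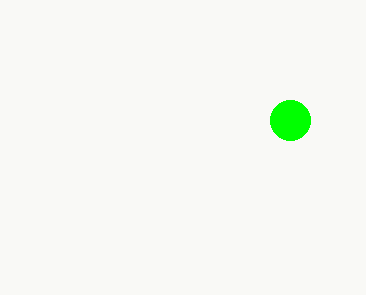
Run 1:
center_x = 290; center_y = 120; radius = 20; color = 'lime'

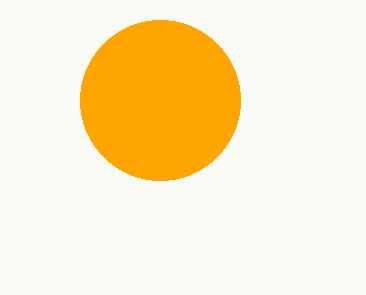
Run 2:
center_x = 160; center_y = 100; radius = 80; color = 'orange'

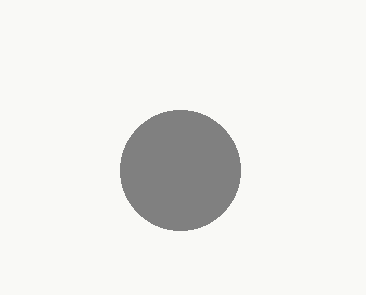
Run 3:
center_x = 180; center_y = 170; radius = 60; color = 'gray'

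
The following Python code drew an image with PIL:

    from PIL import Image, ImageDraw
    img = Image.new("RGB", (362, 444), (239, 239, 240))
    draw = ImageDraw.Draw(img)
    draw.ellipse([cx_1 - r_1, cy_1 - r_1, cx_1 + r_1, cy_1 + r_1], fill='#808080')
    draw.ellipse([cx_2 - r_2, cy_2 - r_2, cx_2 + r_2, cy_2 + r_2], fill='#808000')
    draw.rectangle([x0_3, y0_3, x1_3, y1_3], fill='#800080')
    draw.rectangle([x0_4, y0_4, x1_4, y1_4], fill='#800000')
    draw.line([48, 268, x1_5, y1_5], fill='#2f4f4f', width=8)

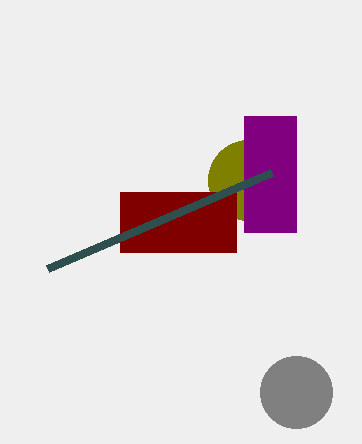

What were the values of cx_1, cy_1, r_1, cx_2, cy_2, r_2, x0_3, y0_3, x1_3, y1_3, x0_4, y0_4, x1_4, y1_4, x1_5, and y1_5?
cx_1 = 296; cy_1 = 392; r_1 = 36; cx_2 = 248; cy_2 = 180; r_2 = 40; x0_3 = 244; y0_3 = 116; x1_3 = 296; y1_3 = 232; x0_4 = 120; y0_4 = 192; x1_4 = 236; y1_4 = 252; x1_5 = 272; y1_5 = 172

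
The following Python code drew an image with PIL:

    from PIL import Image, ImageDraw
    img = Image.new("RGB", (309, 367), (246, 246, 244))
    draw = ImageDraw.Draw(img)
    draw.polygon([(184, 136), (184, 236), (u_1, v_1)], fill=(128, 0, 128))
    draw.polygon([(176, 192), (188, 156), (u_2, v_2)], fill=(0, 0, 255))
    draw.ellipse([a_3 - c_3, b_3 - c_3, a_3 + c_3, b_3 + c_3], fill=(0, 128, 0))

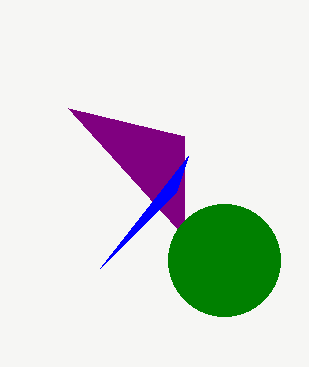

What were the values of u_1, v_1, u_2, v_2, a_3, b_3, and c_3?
u_1 = 68
v_1 = 108
u_2 = 100
v_2 = 268
a_3 = 224
b_3 = 260
c_3 = 56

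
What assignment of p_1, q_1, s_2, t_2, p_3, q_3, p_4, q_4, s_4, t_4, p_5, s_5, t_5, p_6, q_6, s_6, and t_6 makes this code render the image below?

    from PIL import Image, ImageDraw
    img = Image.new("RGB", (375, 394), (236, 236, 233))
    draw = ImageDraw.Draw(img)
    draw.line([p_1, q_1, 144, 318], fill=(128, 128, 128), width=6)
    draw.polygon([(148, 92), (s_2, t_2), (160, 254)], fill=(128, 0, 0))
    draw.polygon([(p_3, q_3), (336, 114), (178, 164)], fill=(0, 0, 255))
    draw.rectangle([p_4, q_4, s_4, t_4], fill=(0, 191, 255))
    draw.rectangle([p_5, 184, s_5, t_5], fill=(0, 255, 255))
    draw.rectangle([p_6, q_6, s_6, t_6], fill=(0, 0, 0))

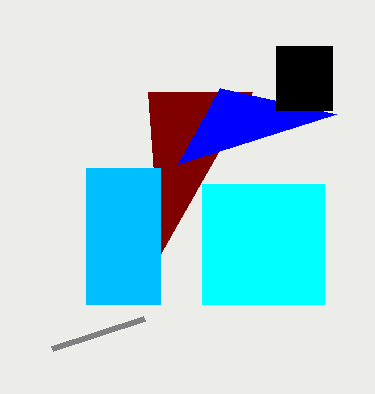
p_1 = 52; q_1 = 348; s_2 = 252; t_2 = 92; p_3 = 220; q_3 = 88; p_4 = 86; q_4 = 168; s_4 = 160; t_4 = 304; p_5 = 202; s_5 = 324; t_5 = 304; p_6 = 276; q_6 = 46; s_6 = 332; t_6 = 110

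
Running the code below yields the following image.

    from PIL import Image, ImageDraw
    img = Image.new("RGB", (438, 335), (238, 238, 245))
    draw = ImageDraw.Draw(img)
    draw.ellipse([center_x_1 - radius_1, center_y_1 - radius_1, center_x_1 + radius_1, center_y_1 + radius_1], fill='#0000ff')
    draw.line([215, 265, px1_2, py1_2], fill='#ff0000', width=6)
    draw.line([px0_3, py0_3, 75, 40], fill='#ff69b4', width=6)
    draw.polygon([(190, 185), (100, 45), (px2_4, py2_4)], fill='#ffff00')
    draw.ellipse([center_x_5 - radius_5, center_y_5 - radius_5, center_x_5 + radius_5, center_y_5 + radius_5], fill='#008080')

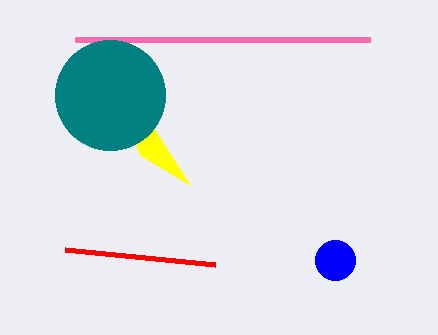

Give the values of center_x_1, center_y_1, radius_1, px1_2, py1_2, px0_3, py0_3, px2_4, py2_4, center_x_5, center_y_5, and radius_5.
center_x_1 = 335
center_y_1 = 260
radius_1 = 20
px1_2 = 65
py1_2 = 250
px0_3 = 370
py0_3 = 40
px2_4 = 140
py2_4 = 155
center_x_5 = 110
center_y_5 = 95
radius_5 = 55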